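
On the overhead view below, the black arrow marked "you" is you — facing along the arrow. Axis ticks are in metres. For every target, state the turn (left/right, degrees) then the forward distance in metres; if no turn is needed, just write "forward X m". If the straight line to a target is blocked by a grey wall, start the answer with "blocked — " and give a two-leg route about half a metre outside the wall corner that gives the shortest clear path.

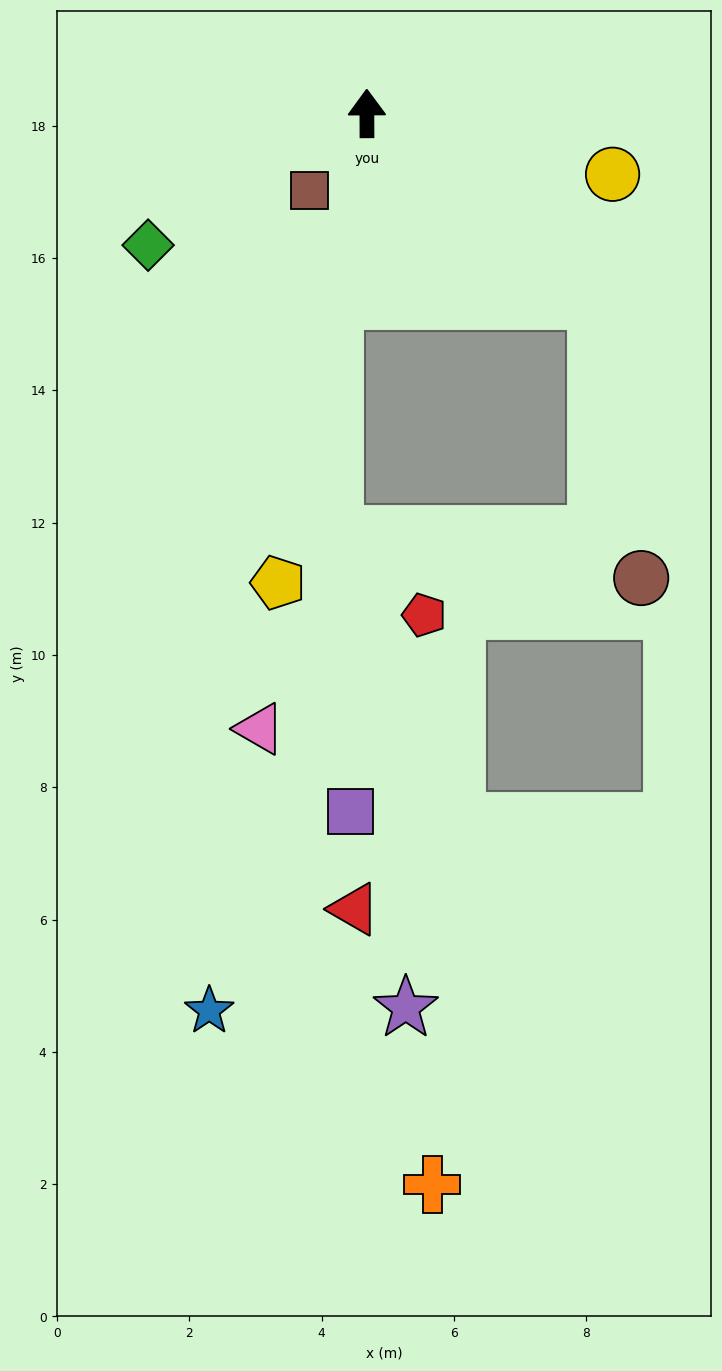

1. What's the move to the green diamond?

turn left 121°, forward 3.9 m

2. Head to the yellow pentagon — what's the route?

turn left 169°, forward 7.2 m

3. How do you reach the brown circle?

blocked — turn right 130°, forward 4.5 m, then turn right 41°, forward 4.2 m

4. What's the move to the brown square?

turn left 143°, forward 1.5 m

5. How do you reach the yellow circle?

turn right 104°, forward 3.8 m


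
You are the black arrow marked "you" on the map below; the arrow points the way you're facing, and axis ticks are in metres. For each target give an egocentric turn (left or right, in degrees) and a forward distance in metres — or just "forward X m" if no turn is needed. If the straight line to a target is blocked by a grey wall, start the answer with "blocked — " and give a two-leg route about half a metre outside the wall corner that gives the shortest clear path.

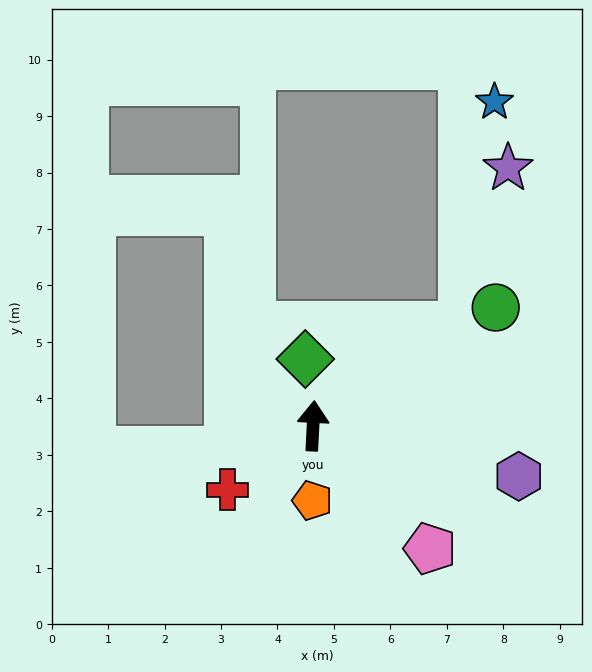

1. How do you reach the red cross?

turn left 130°, forward 1.9 m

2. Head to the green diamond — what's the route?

turn left 10°, forward 1.2 m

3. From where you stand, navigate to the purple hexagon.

turn right 101°, forward 3.8 m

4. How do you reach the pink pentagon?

turn right 133°, forward 3.0 m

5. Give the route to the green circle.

turn right 54°, forward 3.9 m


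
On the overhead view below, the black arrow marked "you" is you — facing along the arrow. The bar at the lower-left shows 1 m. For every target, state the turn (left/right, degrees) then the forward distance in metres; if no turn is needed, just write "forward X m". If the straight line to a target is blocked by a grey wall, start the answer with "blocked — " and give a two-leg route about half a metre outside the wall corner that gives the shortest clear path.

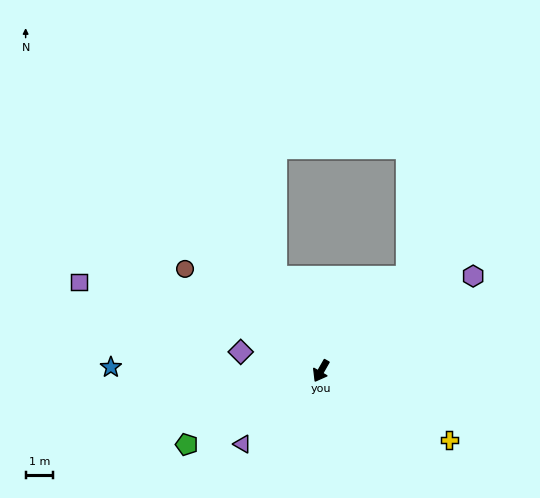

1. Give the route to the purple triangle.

turn right 17°, forward 3.9 m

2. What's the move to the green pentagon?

turn right 32°, forward 5.5 m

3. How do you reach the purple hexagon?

turn left 152°, forward 6.4 m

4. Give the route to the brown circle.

turn right 97°, forward 6.1 m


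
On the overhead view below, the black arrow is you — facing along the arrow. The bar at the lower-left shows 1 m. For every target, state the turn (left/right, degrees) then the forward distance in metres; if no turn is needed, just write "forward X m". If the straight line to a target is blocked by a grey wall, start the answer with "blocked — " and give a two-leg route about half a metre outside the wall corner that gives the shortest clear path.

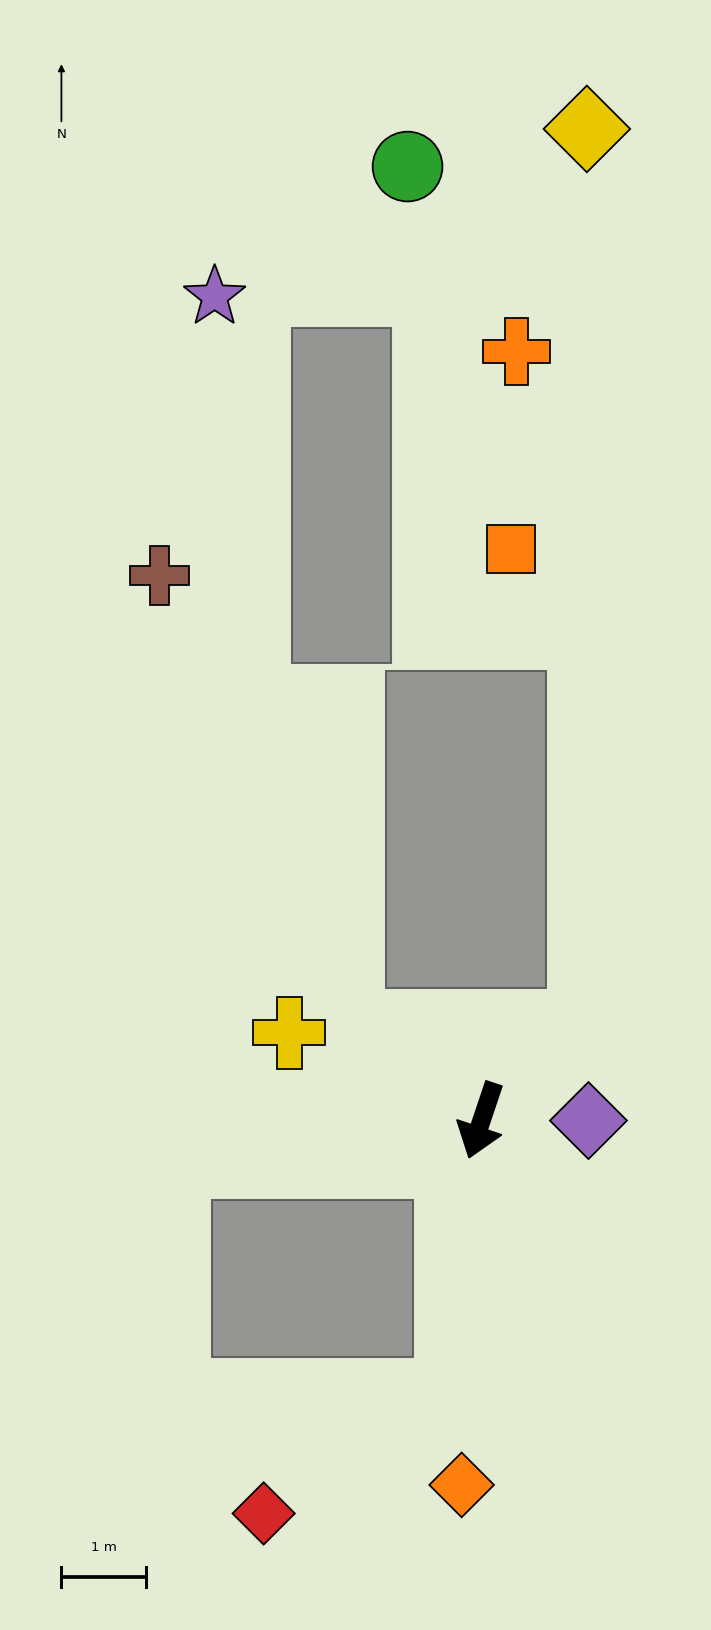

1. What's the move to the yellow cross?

turn right 96°, forward 2.5 m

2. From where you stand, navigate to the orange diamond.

turn left 15°, forward 4.3 m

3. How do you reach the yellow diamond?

blocked — turn left 151°, forward 1.6 m, then turn left 47°, forward 10.6 m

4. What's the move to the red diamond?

blocked — turn left 12°, forward 3.3 m, then turn right 51°, forward 2.6 m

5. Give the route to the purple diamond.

turn left 109°, forward 1.3 m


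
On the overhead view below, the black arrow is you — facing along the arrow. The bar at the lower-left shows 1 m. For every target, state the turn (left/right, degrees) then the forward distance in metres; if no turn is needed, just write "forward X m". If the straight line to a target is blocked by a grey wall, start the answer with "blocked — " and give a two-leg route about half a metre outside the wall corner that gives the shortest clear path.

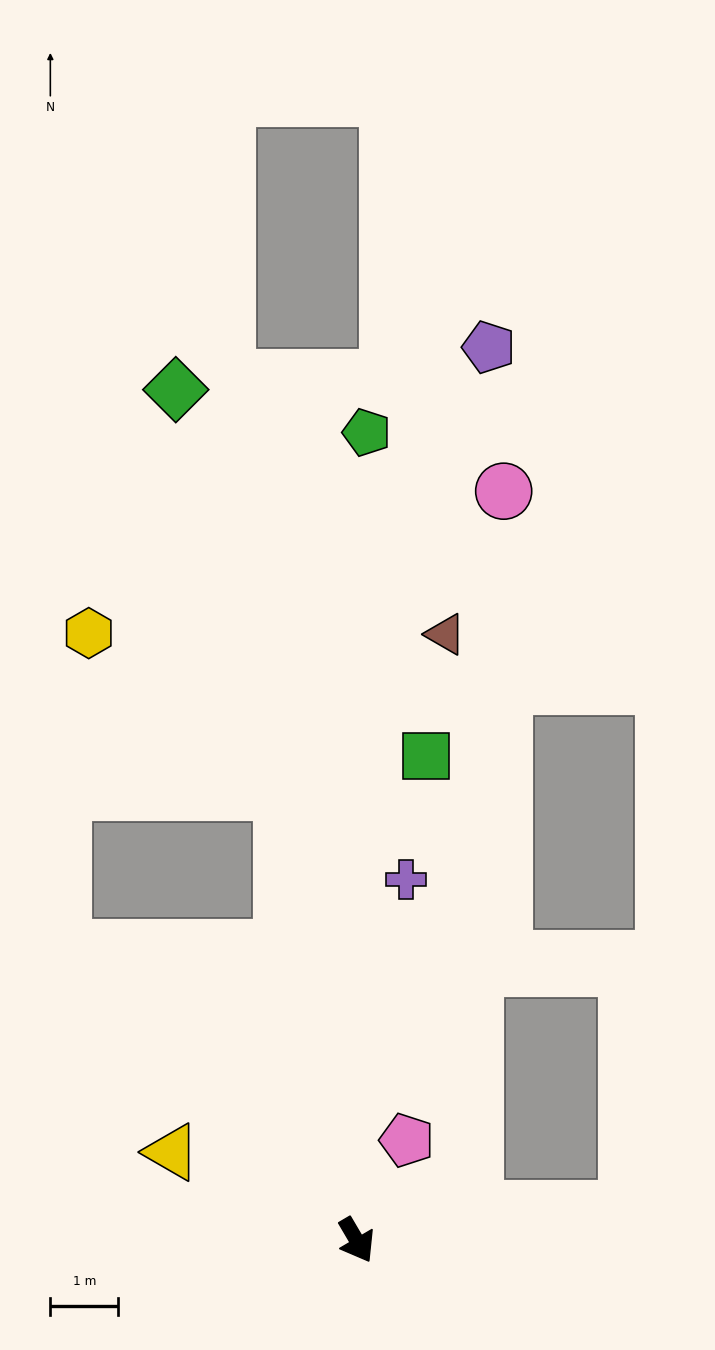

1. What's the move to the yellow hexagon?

blocked — turn left 159°, forward 6.7 m, then turn left 41°, forward 3.7 m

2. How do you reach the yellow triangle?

turn right 146°, forward 3.0 m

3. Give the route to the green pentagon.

turn left 149°, forward 11.9 m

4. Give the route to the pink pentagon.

turn left 123°, forward 1.7 m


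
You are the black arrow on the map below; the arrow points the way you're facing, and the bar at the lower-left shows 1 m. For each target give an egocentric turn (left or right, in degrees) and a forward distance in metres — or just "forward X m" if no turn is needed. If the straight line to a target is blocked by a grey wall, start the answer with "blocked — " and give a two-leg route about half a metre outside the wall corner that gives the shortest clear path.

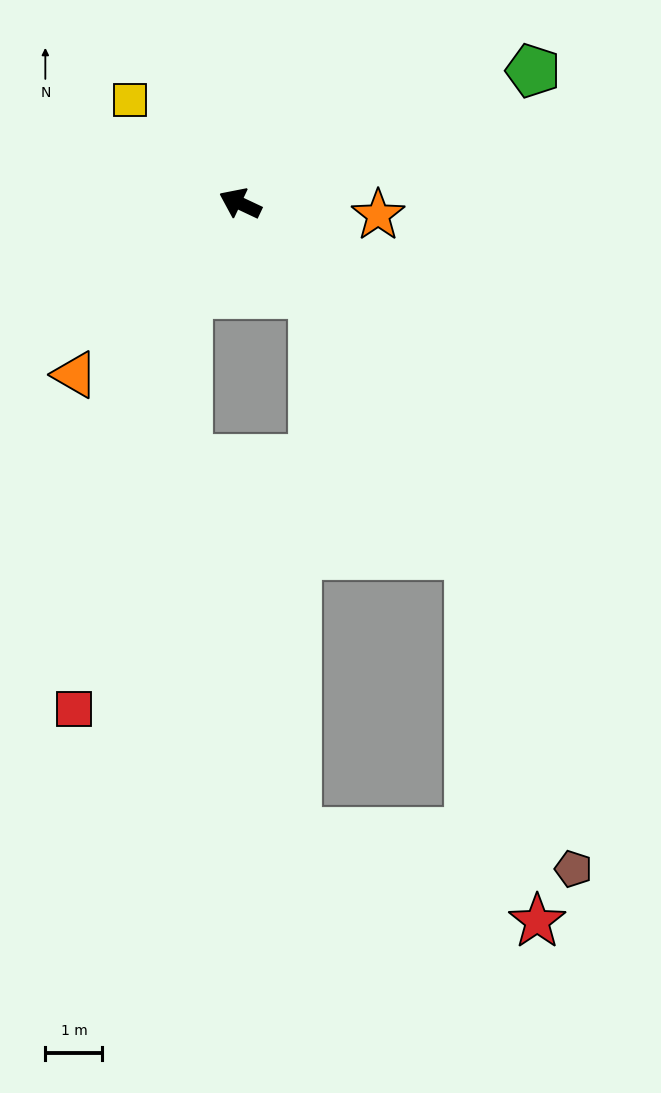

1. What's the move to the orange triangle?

turn left 71°, forward 4.2 m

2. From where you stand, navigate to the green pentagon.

turn right 130°, forward 5.6 m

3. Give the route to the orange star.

turn right 160°, forward 2.4 m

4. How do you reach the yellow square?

turn right 18°, forward 2.6 m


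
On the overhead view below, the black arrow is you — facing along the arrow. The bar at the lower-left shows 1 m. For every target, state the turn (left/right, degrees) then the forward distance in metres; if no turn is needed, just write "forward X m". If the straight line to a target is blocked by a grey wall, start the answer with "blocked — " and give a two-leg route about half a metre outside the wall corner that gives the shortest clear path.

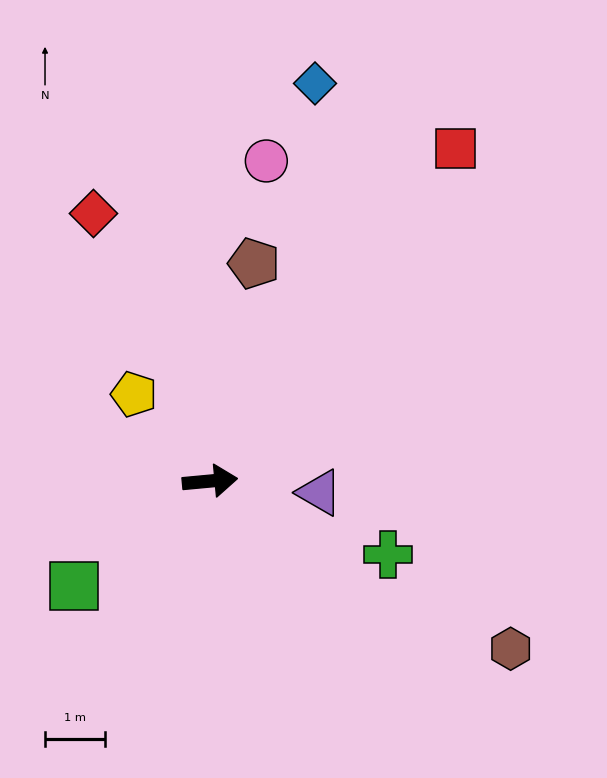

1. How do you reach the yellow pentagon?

turn left 126°, forward 1.9 m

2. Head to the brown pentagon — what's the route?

turn left 73°, forward 3.7 m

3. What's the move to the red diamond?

turn left 108°, forward 4.9 m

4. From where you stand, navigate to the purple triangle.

turn right 11°, forward 1.8 m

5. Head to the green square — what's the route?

turn right 148°, forward 2.9 m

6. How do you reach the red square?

turn left 48°, forward 6.9 m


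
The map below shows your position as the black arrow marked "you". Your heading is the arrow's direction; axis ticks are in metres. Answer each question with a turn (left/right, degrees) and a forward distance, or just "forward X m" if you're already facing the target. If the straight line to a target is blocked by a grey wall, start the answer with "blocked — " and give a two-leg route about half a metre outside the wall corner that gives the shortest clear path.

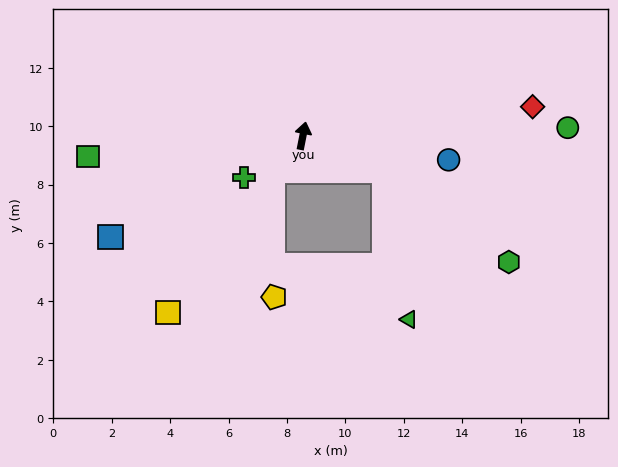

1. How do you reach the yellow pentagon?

blocked — turn left 151°, forward 1.6 m, then turn left 41°, forward 4.3 m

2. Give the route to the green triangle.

blocked — turn right 102°, forward 3.0 m, then turn right 58°, forward 5.1 m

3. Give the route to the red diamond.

turn right 72°, forward 7.9 m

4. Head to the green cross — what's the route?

turn left 137°, forward 2.5 m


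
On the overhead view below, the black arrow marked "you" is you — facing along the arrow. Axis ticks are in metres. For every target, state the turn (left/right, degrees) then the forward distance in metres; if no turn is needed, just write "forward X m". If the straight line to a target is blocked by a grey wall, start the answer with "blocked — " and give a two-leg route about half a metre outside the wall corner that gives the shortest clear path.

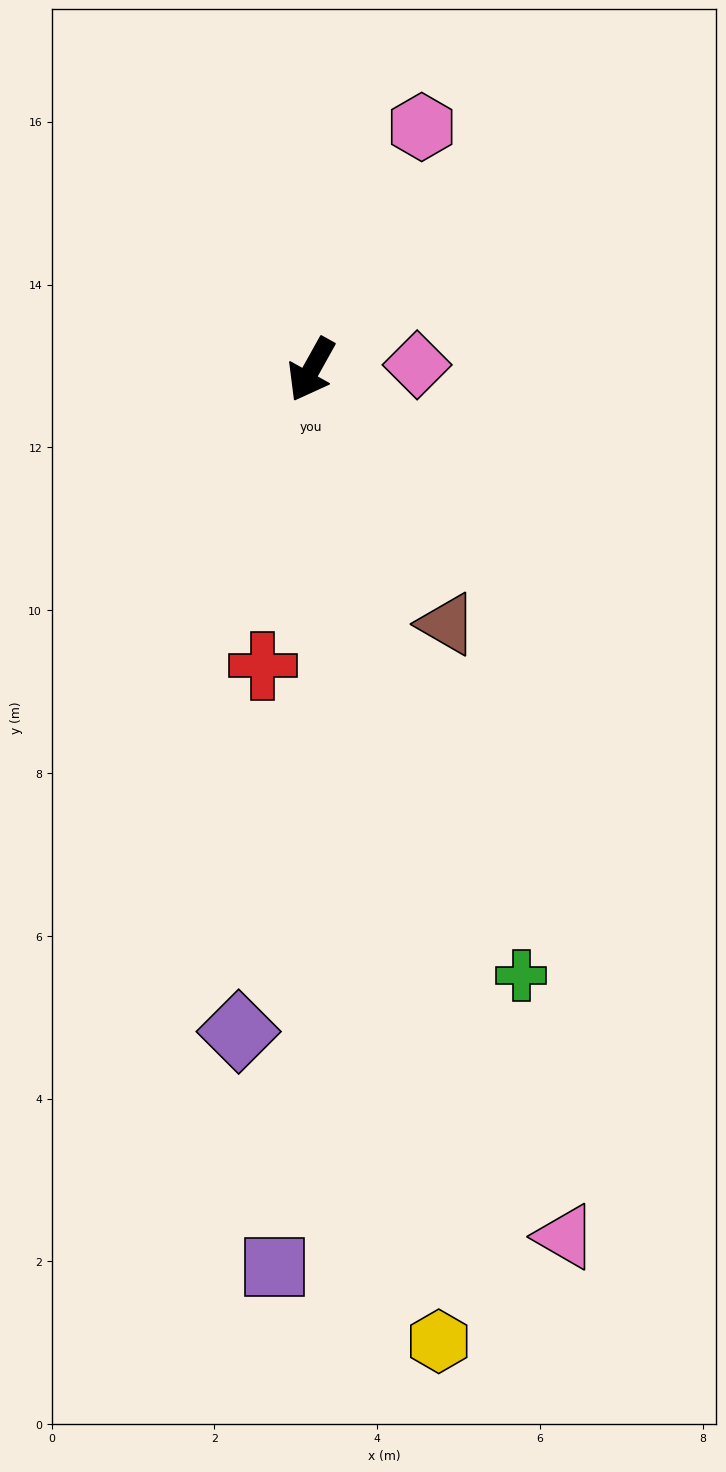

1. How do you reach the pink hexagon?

turn right 175°, forward 3.3 m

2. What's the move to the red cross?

turn left 20°, forward 3.7 m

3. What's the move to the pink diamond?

turn left 122°, forward 1.3 m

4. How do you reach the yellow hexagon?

turn left 37°, forward 12.0 m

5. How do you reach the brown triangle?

turn left 57°, forward 3.5 m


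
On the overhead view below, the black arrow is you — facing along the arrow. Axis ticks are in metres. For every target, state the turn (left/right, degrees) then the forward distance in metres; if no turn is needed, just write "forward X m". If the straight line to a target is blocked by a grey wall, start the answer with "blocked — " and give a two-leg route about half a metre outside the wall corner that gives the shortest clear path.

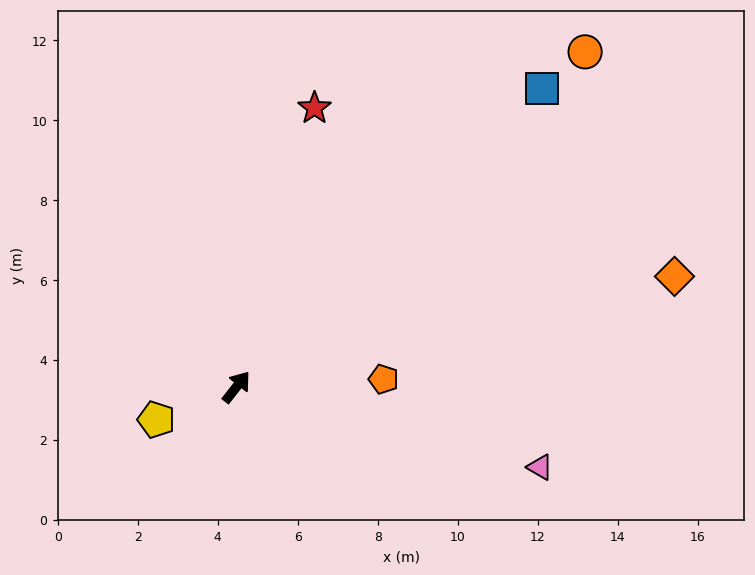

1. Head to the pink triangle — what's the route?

turn right 67°, forward 7.8 m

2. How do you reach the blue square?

turn right 7°, forward 10.7 m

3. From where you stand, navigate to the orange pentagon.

turn right 49°, forward 3.7 m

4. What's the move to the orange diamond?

turn right 38°, forward 11.3 m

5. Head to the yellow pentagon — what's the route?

turn left 150°, forward 2.2 m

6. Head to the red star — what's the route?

turn left 23°, forward 7.2 m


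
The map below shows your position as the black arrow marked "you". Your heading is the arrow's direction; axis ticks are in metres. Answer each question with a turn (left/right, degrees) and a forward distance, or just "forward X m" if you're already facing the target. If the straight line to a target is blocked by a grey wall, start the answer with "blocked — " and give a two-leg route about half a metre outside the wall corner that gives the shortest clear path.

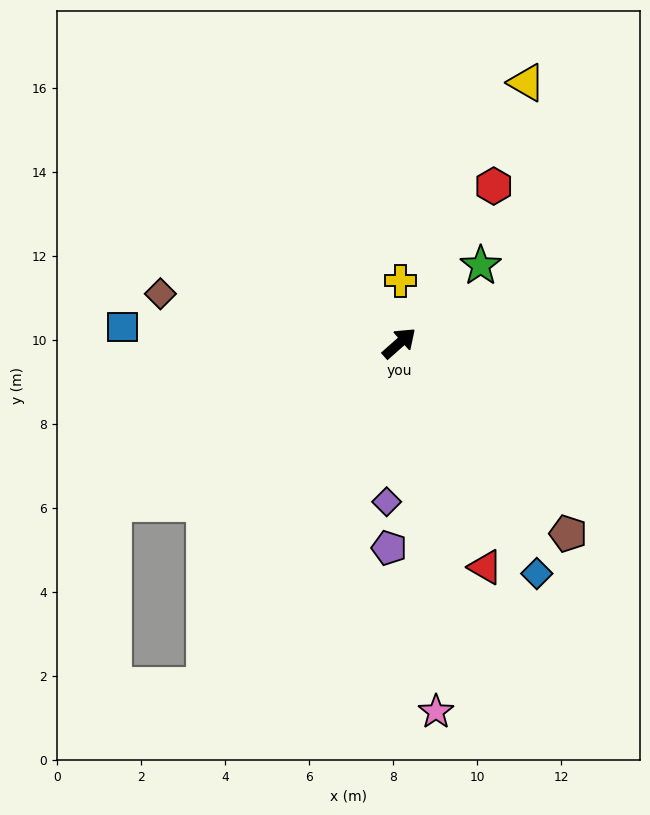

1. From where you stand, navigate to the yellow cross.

turn left 47°, forward 1.5 m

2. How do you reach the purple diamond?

turn right 136°, forward 3.8 m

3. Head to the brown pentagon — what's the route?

turn right 90°, forward 6.1 m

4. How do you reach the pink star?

turn right 126°, forward 8.8 m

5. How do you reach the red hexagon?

turn left 17°, forward 4.4 m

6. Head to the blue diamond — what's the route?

turn right 101°, forward 6.4 m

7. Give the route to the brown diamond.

turn left 127°, forward 5.8 m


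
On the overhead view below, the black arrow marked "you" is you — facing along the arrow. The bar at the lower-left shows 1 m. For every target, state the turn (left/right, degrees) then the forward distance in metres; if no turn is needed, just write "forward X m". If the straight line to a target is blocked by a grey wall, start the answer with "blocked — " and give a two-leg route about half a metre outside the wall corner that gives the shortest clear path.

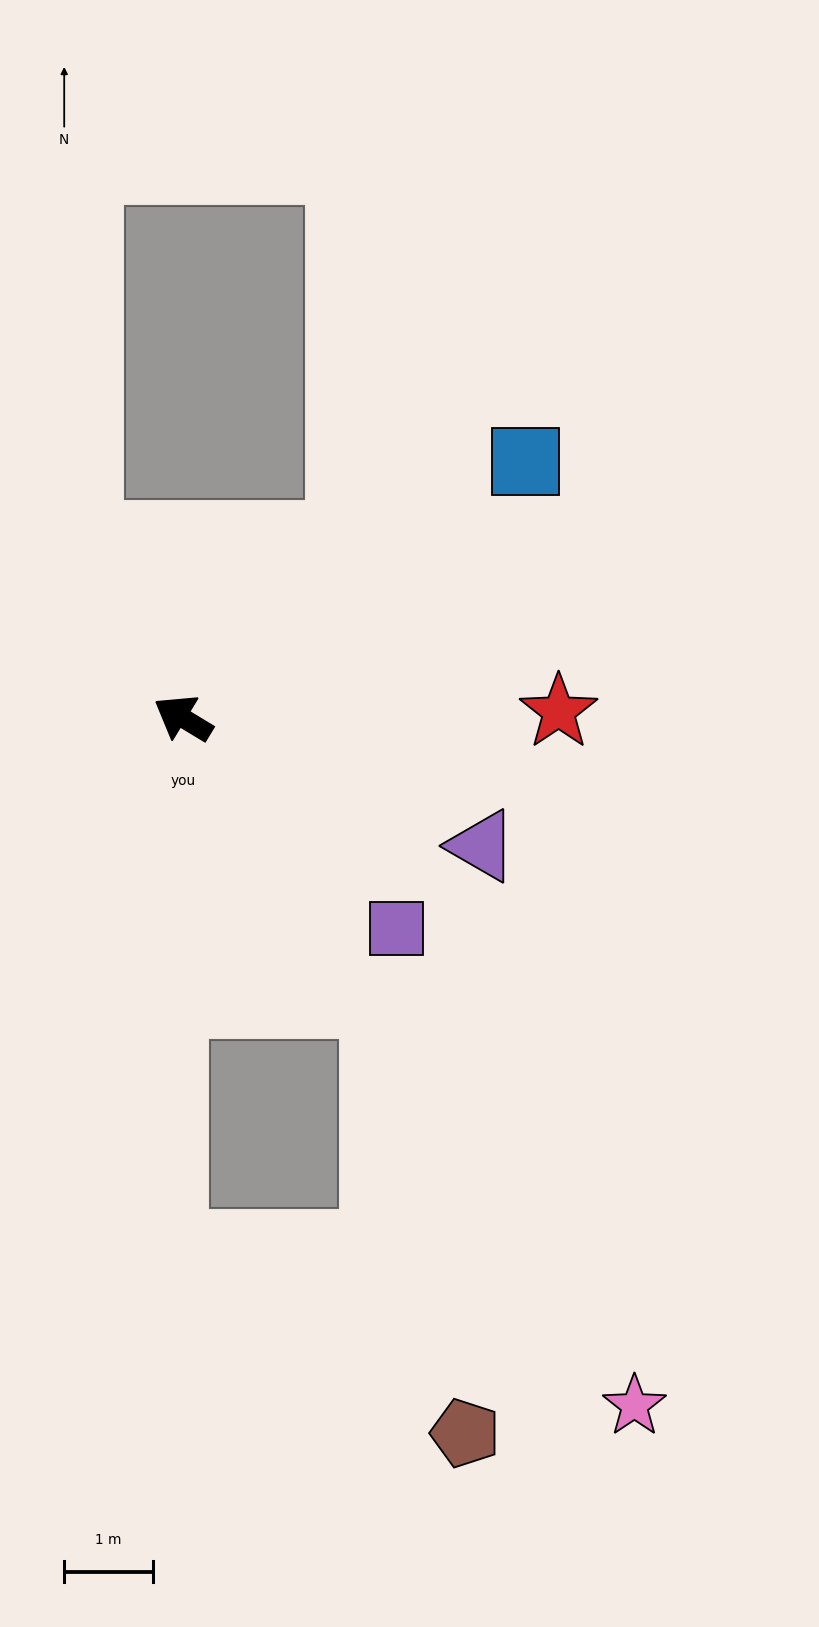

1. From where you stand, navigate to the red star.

turn right 148°, forward 4.2 m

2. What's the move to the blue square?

turn right 112°, forward 4.8 m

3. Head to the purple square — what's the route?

turn left 167°, forward 3.4 m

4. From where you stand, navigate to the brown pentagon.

blocked — turn left 156°, forward 3.9 m, then turn right 23°, forward 5.0 m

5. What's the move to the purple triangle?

turn right 172°, forward 3.7 m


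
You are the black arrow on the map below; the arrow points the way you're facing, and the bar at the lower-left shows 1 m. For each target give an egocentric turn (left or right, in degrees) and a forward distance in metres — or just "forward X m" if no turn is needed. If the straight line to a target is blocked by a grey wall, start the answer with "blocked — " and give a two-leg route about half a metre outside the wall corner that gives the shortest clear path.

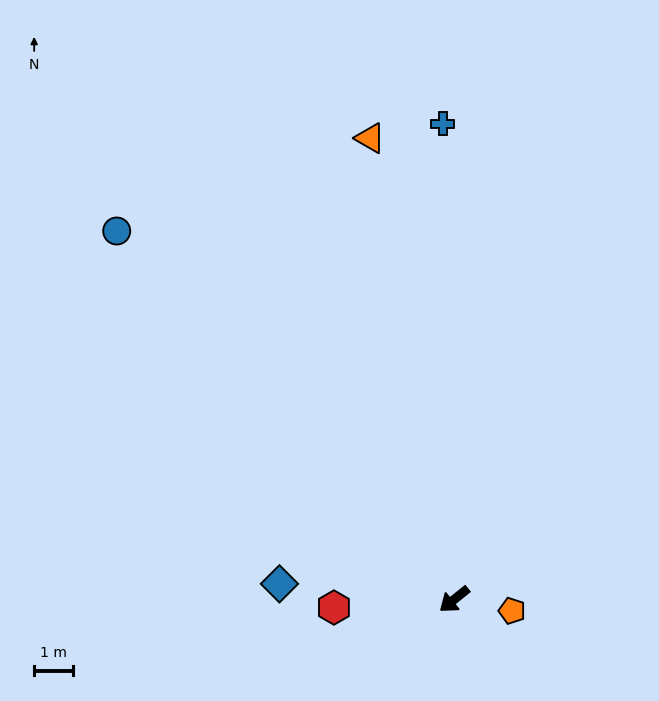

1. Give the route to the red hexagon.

turn right 35°, forward 3.1 m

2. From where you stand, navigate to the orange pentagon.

turn left 130°, forward 1.5 m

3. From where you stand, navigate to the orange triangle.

turn right 118°, forward 12.2 m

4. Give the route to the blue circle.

turn right 86°, forward 13.0 m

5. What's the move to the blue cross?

turn right 127°, forward 12.4 m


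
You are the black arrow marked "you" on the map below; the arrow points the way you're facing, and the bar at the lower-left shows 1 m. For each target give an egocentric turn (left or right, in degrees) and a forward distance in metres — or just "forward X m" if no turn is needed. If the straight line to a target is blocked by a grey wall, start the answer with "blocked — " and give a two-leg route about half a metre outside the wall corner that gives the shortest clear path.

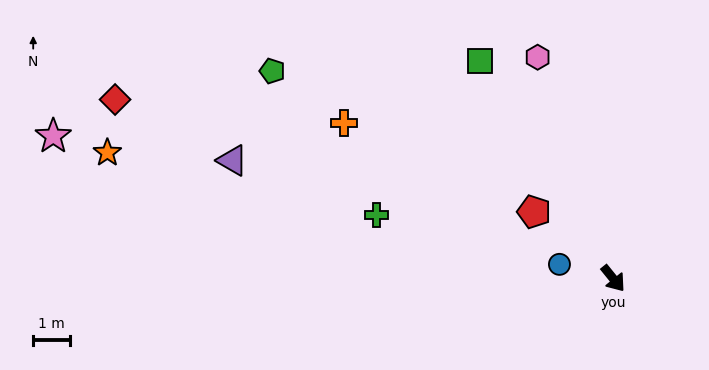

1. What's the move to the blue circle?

turn right 144°, forward 1.5 m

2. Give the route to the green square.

turn left 173°, forward 6.9 m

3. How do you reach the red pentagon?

turn right 169°, forward 2.8 m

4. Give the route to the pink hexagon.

turn left 160°, forward 6.3 m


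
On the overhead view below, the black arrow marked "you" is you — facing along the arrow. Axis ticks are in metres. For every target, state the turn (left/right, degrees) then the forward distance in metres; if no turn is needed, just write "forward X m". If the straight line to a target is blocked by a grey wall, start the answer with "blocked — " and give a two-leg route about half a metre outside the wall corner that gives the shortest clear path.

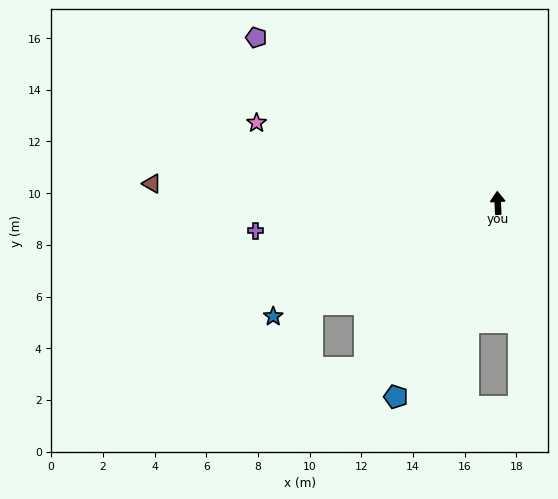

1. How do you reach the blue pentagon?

turn left 150°, forward 8.5 m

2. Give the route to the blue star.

turn left 114°, forward 9.7 m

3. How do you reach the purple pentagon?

turn left 53°, forward 11.3 m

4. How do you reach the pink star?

turn left 69°, forward 9.8 m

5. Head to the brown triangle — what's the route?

turn left 84°, forward 13.4 m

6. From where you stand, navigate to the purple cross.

turn left 94°, forward 9.4 m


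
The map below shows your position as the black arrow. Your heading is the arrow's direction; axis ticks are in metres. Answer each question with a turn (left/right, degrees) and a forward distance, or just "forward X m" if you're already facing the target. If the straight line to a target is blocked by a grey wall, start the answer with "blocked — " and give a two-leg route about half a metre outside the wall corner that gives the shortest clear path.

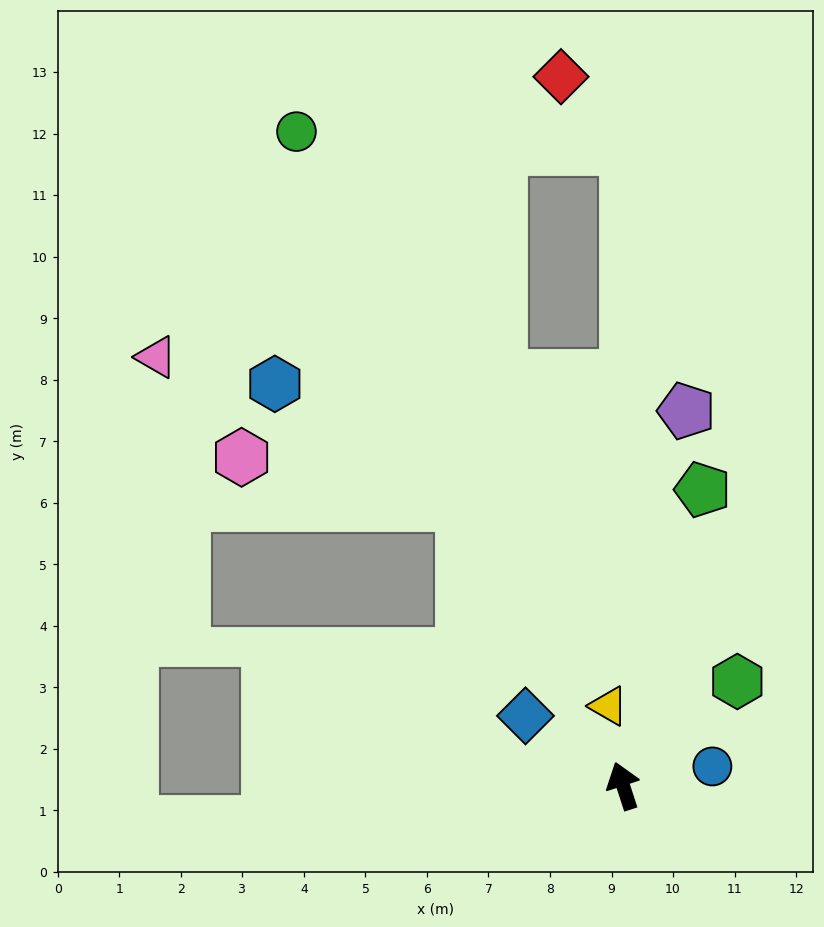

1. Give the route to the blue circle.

turn right 96°, forward 1.5 m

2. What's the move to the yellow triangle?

turn right 8°, forward 1.3 m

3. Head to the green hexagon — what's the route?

turn right 66°, forward 2.5 m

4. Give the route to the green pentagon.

turn right 33°, forward 5.0 m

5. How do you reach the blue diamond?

turn left 36°, forward 2.0 m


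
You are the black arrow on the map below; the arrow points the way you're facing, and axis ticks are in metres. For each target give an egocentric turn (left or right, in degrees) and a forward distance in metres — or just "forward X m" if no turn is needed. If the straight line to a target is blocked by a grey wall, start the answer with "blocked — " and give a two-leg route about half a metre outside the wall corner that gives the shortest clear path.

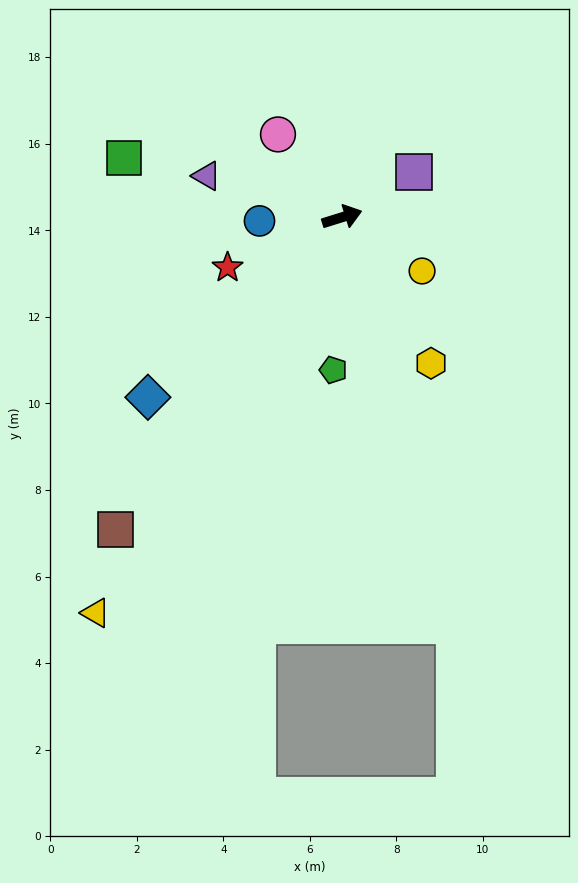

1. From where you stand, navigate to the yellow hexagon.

turn right 76°, forward 4.0 m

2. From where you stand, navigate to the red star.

turn right 174°, forward 2.9 m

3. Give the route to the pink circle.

turn left 110°, forward 2.4 m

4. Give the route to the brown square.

turn right 143°, forward 8.9 m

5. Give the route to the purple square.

turn left 15°, forward 2.0 m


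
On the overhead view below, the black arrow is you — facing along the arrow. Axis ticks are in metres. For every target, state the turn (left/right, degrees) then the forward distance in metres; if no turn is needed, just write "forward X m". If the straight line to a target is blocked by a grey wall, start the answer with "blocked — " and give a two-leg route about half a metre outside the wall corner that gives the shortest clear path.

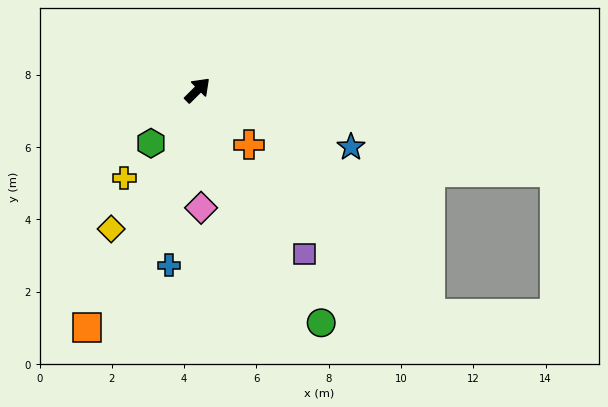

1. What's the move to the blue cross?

turn right 144°, forward 4.9 m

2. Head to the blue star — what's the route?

turn right 65°, forward 4.5 m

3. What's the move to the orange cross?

turn right 91°, forward 2.1 m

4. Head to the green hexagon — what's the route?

turn right 176°, forward 2.0 m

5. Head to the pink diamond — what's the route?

turn right 133°, forward 3.3 m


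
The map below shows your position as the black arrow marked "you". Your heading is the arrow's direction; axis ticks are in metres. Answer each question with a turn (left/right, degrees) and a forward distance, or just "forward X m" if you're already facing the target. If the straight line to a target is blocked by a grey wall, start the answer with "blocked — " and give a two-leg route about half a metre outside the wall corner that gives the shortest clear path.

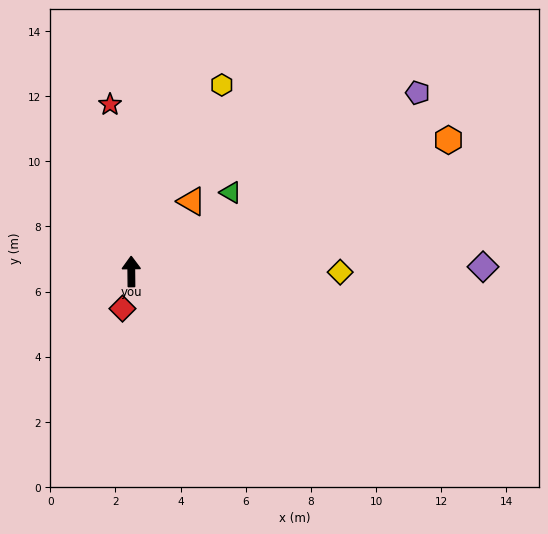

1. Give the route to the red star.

turn left 7°, forward 5.2 m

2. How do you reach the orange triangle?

turn right 41°, forward 2.8 m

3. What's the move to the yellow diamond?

turn right 91°, forward 6.4 m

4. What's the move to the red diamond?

turn left 166°, forward 1.2 m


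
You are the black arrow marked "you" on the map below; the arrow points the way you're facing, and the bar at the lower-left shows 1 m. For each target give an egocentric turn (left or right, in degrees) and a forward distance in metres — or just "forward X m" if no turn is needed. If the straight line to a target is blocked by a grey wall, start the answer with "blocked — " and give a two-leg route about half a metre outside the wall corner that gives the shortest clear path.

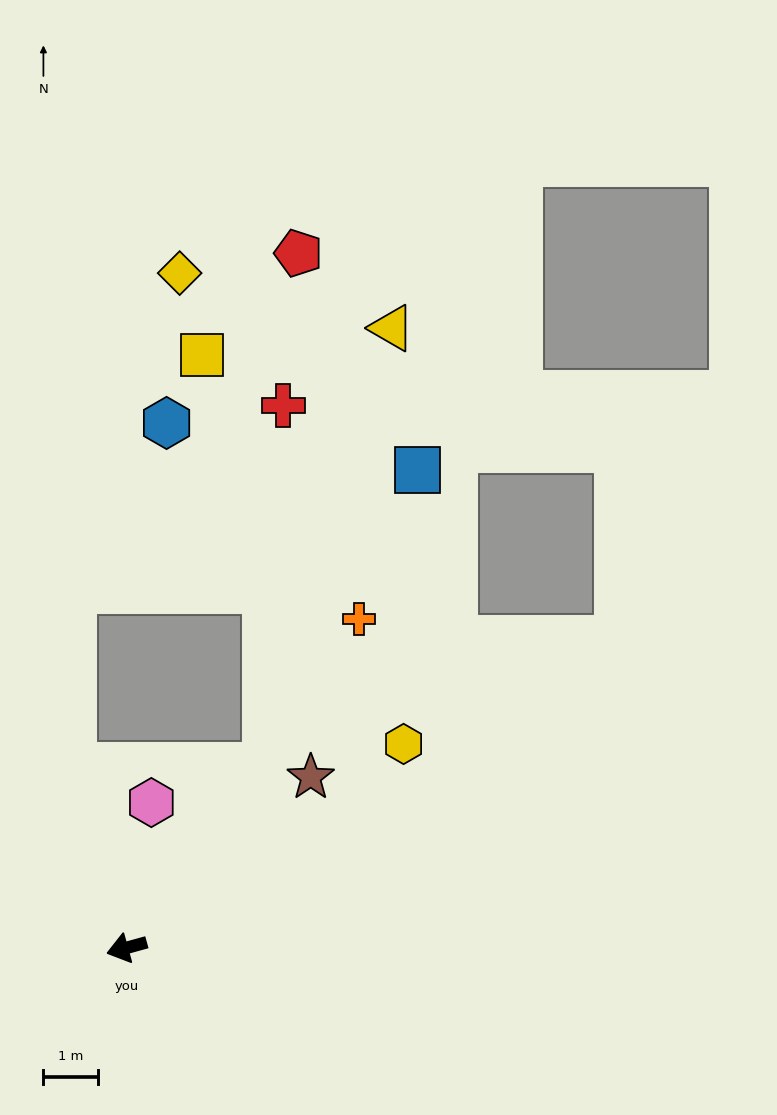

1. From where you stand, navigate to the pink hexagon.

turn right 115°, forward 2.7 m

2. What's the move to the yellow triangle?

blocked — turn right 143°, forward 4.2 m, then turn left 21°, forward 8.3 m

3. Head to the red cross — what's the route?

blocked — turn right 143°, forward 4.2 m, then turn left 35°, forward 6.6 m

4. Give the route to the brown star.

turn right 153°, forward 4.6 m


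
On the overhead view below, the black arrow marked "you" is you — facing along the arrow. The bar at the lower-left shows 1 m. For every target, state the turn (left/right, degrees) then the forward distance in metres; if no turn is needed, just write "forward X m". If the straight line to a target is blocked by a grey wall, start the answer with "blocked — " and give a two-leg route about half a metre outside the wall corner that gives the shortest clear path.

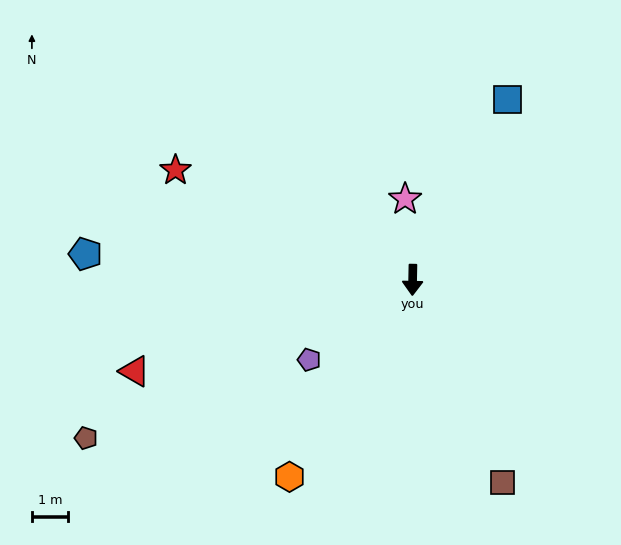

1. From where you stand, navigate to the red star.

turn right 114°, forward 7.2 m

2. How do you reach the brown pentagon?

turn right 63°, forward 10.0 m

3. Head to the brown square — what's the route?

turn left 25°, forward 6.1 m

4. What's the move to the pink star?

turn right 174°, forward 2.2 m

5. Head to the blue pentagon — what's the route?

turn right 93°, forward 9.1 m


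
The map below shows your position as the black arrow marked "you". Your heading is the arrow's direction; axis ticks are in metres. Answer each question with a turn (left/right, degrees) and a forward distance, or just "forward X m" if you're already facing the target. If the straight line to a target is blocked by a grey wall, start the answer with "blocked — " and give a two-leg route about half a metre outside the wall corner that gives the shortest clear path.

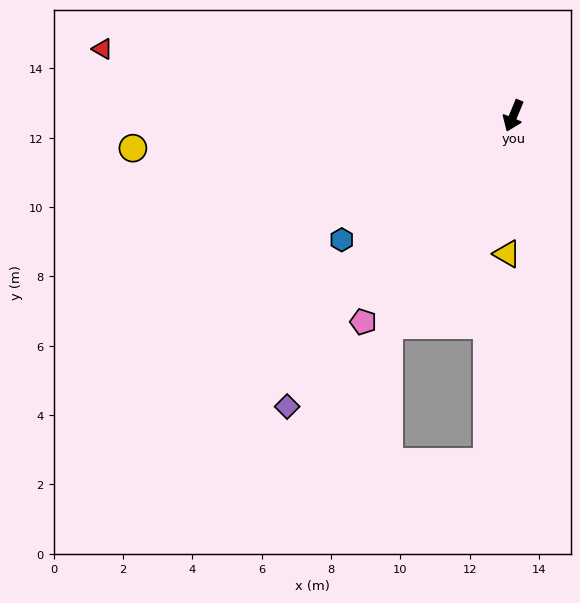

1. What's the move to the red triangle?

turn right 77°, forward 12.0 m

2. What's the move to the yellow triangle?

turn left 20°, forward 4.0 m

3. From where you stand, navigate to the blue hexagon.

turn right 32°, forward 6.1 m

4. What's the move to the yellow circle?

turn right 63°, forward 11.0 m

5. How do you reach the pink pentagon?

turn right 14°, forward 7.4 m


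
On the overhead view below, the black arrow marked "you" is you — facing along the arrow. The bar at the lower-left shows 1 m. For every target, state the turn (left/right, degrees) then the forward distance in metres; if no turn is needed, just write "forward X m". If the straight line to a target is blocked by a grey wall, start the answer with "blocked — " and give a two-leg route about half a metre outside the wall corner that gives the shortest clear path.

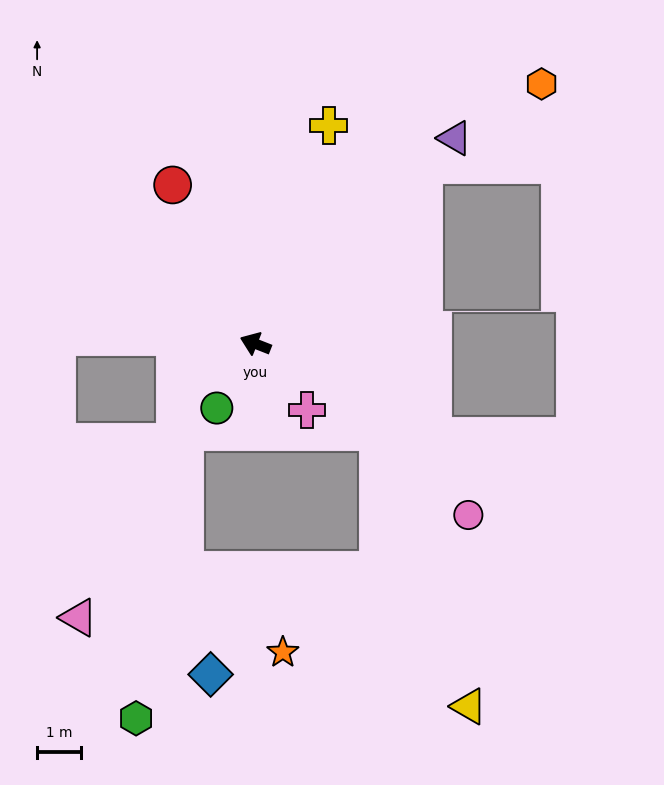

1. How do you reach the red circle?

turn right 41°, forward 4.1 m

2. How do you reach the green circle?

turn left 80°, forward 1.7 m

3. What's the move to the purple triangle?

turn right 113°, forward 6.6 m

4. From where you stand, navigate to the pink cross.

turn left 149°, forward 1.9 m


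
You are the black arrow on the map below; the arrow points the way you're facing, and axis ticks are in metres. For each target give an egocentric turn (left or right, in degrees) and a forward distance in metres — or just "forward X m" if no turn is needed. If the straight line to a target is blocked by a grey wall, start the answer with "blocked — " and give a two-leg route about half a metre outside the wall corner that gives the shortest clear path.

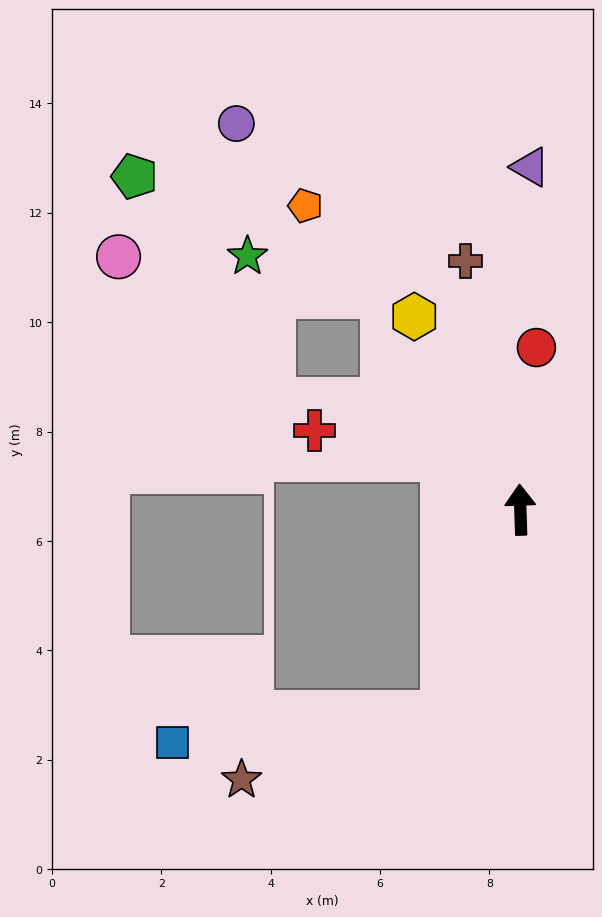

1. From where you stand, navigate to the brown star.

blocked — turn left 158°, forward 4.0 m, then turn right 52°, forward 3.9 m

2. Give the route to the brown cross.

turn left 11°, forward 4.7 m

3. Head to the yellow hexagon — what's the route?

turn left 27°, forward 4.0 m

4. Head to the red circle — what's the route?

turn right 8°, forward 3.0 m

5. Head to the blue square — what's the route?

blocked — turn left 158°, forward 4.0 m, then turn right 64°, forward 5.0 m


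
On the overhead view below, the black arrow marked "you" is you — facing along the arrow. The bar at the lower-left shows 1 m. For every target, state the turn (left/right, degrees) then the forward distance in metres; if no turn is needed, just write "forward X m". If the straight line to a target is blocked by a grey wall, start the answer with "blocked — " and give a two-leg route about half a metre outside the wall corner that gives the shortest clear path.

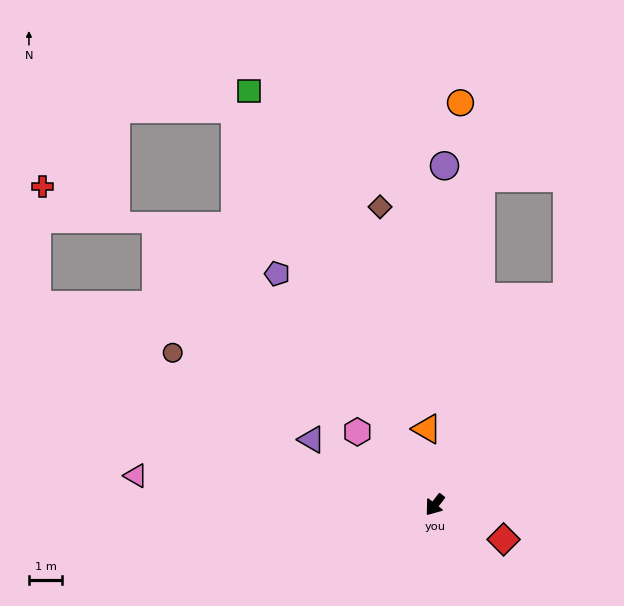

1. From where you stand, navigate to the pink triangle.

turn right 58°, forward 9.1 m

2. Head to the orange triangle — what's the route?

turn right 136°, forward 2.3 m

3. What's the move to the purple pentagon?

turn right 108°, forward 8.5 m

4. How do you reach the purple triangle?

turn right 80°, forward 4.2 m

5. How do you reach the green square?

turn right 118°, forward 13.8 m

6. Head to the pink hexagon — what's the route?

turn right 95°, forward 3.2 m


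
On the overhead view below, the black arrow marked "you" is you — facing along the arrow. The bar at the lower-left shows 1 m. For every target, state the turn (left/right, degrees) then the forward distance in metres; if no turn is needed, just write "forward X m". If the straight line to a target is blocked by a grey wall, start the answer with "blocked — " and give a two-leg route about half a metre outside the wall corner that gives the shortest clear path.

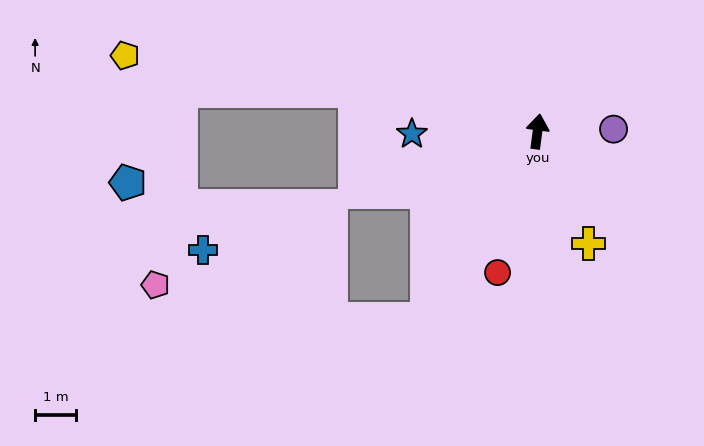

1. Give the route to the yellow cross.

turn right 148°, forward 3.0 m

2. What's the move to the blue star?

turn left 99°, forward 3.1 m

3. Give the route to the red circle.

turn left 172°, forward 3.6 m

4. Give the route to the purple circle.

turn right 81°, forward 1.9 m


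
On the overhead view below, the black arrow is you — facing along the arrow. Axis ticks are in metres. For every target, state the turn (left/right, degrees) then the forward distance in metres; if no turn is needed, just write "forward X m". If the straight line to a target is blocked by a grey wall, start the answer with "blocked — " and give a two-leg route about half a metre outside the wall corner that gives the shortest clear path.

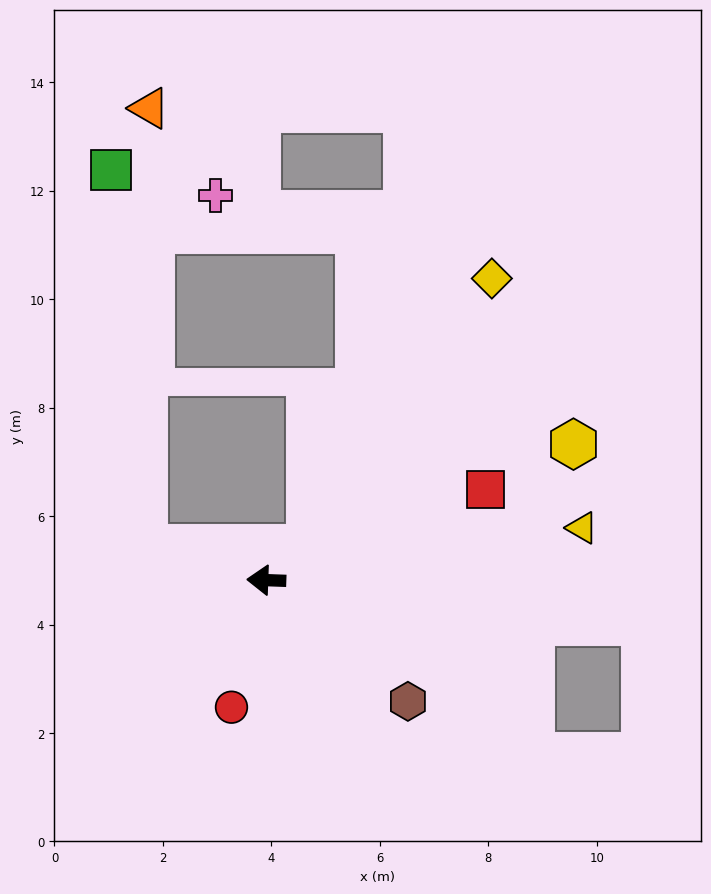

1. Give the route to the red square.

turn right 155°, forward 4.4 m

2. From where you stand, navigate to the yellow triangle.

turn right 169°, forward 5.9 m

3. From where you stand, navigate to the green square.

blocked — turn right 13°, forward 2.3 m, then turn right 70°, forward 7.0 m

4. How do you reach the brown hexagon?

turn left 141°, forward 3.4 m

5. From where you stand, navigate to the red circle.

turn left 77°, forward 2.4 m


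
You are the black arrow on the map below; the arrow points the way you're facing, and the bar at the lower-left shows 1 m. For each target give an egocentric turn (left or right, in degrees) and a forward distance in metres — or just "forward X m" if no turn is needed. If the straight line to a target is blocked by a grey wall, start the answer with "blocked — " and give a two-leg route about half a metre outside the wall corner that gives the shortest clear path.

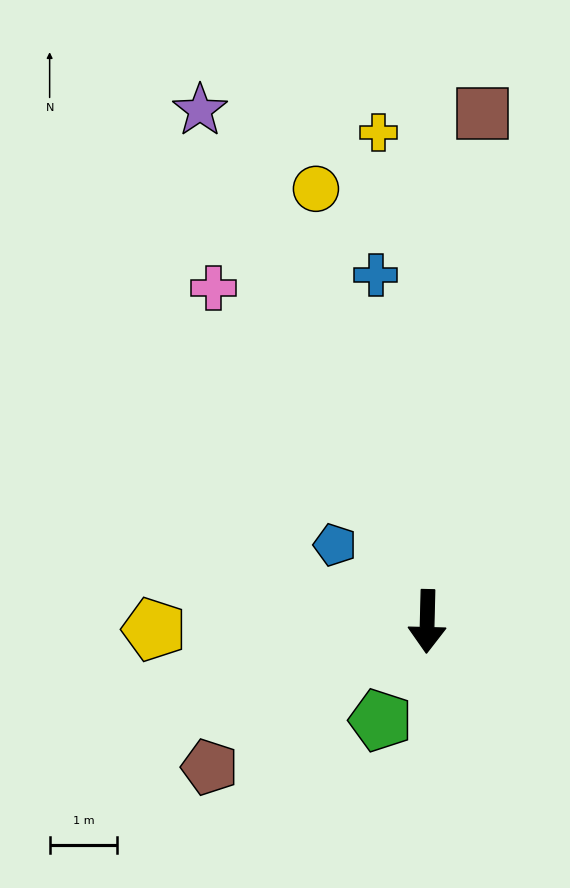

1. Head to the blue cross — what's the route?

turn right 170°, forward 5.2 m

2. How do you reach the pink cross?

turn right 146°, forward 5.9 m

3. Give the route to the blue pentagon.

turn right 128°, forward 1.8 m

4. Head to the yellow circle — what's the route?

turn right 164°, forward 6.6 m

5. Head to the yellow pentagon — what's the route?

turn right 87°, forward 4.0 m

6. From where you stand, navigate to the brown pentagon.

turn right 55°, forward 3.9 m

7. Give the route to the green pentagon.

turn right 24°, forward 1.6 m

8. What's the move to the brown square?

turn left 175°, forward 7.5 m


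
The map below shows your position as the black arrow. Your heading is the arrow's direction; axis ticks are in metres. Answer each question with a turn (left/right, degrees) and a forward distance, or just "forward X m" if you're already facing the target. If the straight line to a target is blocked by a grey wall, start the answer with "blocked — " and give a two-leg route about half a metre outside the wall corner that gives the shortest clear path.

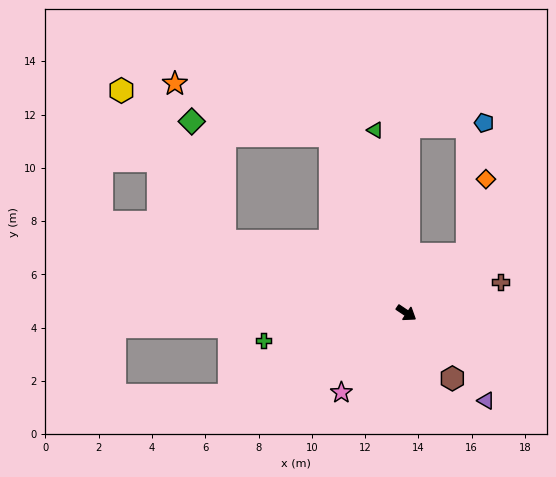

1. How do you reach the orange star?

blocked — turn left 147°, forward 7.2 m, then turn left 48°, forward 6.2 m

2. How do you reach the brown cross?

turn left 52°, forward 3.7 m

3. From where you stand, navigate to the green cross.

turn right 135°, forward 5.4 m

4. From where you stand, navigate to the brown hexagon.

turn right 21°, forward 3.0 m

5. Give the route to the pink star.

turn right 95°, forward 3.9 m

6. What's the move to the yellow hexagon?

blocked — turn right 168°, forward 7.3 m, then turn right 34°, forward 6.9 m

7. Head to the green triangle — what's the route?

turn left 134°, forward 7.0 m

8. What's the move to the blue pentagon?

blocked — turn left 123°, forward 7.0 m, then turn right 86°, forward 2.8 m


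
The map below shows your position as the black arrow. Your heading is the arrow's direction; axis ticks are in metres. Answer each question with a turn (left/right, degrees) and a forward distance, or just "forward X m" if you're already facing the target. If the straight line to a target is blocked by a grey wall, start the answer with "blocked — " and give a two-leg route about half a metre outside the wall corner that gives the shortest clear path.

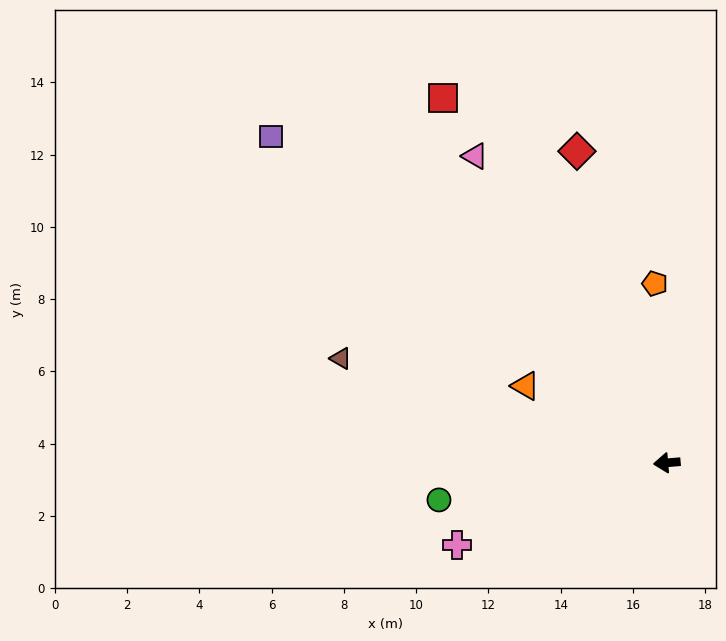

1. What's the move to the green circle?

turn left 4°, forward 6.4 m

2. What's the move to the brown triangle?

turn right 23°, forward 9.5 m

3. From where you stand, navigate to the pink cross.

turn left 16°, forward 6.2 m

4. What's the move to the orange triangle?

turn right 33°, forward 4.5 m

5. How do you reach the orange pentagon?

turn right 91°, forward 5.0 m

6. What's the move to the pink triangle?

turn right 63°, forward 10.0 m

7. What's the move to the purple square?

turn right 44°, forward 14.2 m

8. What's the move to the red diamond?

turn right 79°, forward 9.0 m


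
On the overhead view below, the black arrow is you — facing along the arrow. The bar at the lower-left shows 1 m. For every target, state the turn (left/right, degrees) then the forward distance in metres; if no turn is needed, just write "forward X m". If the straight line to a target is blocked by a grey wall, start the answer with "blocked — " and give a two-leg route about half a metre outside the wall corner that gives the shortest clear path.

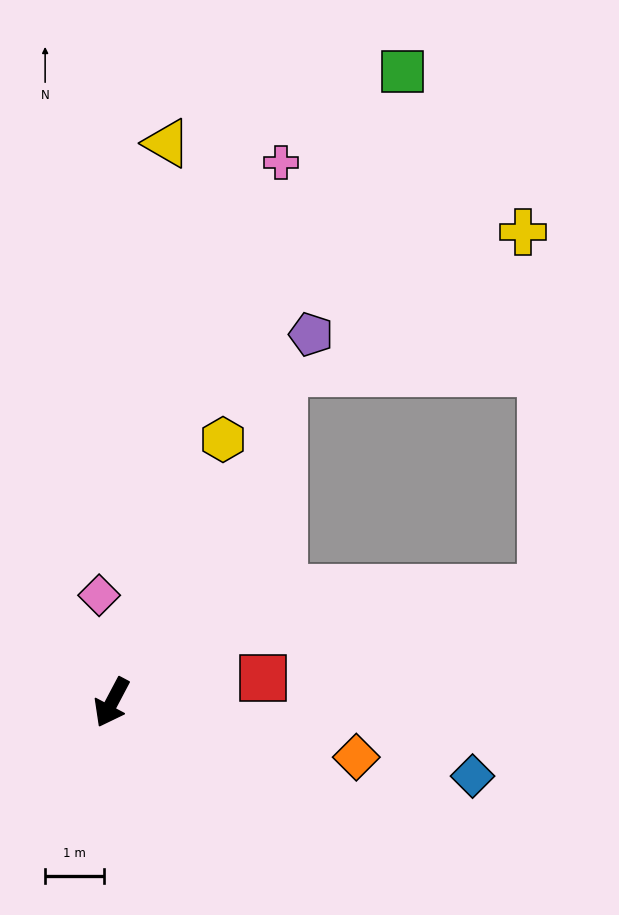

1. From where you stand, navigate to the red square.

turn left 127°, forward 2.6 m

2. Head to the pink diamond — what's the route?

turn right 145°, forward 1.8 m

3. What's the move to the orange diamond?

turn left 105°, forward 4.2 m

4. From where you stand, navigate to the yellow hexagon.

turn right 175°, forward 4.8 m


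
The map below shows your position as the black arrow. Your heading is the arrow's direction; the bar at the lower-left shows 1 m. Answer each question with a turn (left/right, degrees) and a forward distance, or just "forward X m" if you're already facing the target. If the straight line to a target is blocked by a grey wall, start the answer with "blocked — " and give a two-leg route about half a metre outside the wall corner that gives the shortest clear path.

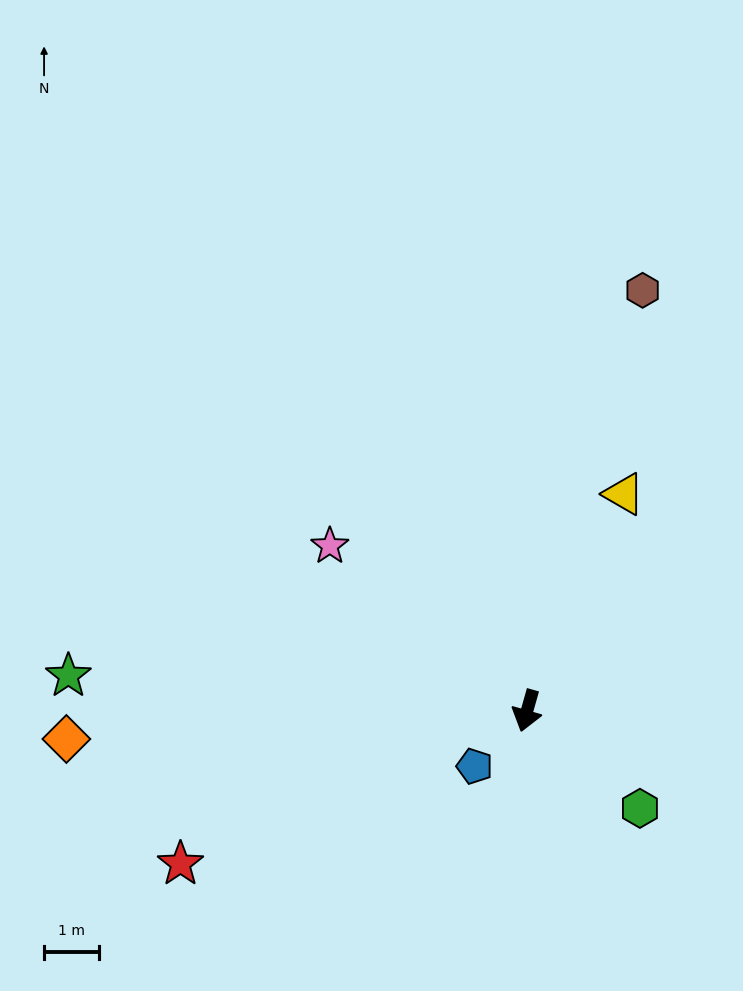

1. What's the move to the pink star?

turn right 114°, forward 4.7 m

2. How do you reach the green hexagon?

turn left 65°, forward 2.7 m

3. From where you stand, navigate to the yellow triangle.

turn left 172°, forward 4.3 m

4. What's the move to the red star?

turn right 50°, forward 6.9 m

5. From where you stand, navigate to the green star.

turn right 79°, forward 8.4 m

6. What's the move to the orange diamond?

turn right 71°, forward 8.4 m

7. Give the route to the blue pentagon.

turn right 28°, forward 1.4 m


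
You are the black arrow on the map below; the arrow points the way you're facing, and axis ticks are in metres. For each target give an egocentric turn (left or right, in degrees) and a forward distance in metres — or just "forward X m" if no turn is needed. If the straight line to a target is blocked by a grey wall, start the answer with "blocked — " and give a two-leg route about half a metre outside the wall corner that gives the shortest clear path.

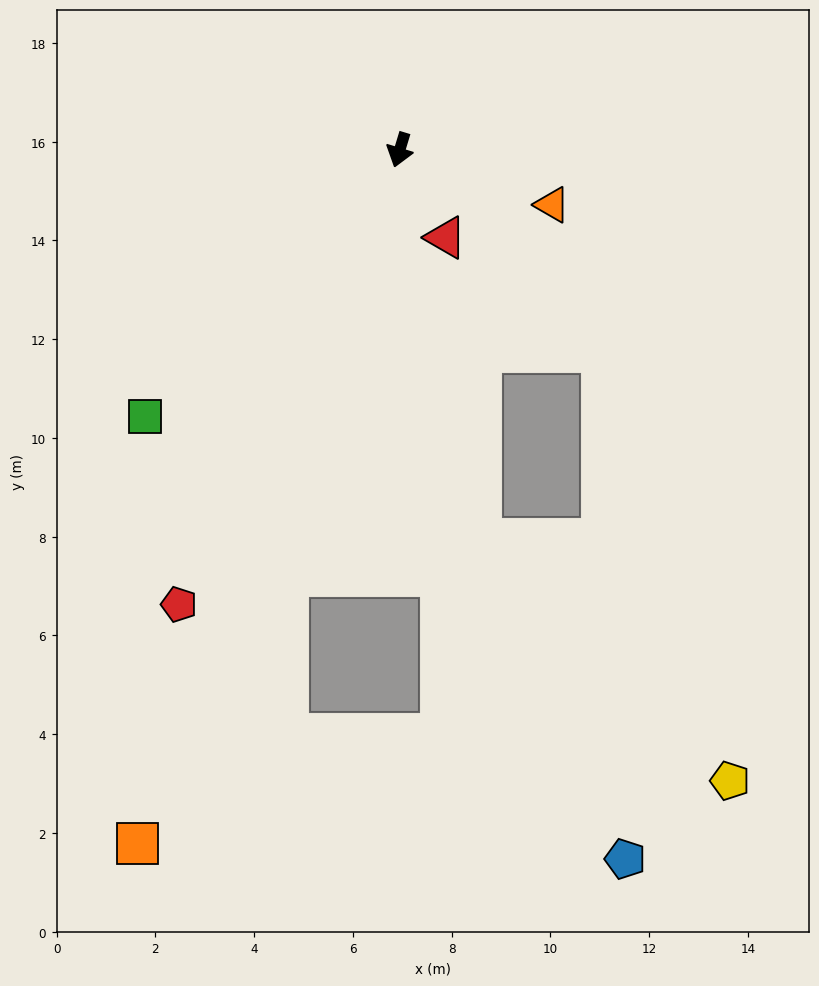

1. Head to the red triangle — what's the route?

turn left 45°, forward 2.0 m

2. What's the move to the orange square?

turn right 4°, forward 15.0 m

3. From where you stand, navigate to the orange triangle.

turn left 87°, forward 3.3 m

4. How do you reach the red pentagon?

turn right 9°, forward 10.2 m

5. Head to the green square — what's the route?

turn right 27°, forward 7.5 m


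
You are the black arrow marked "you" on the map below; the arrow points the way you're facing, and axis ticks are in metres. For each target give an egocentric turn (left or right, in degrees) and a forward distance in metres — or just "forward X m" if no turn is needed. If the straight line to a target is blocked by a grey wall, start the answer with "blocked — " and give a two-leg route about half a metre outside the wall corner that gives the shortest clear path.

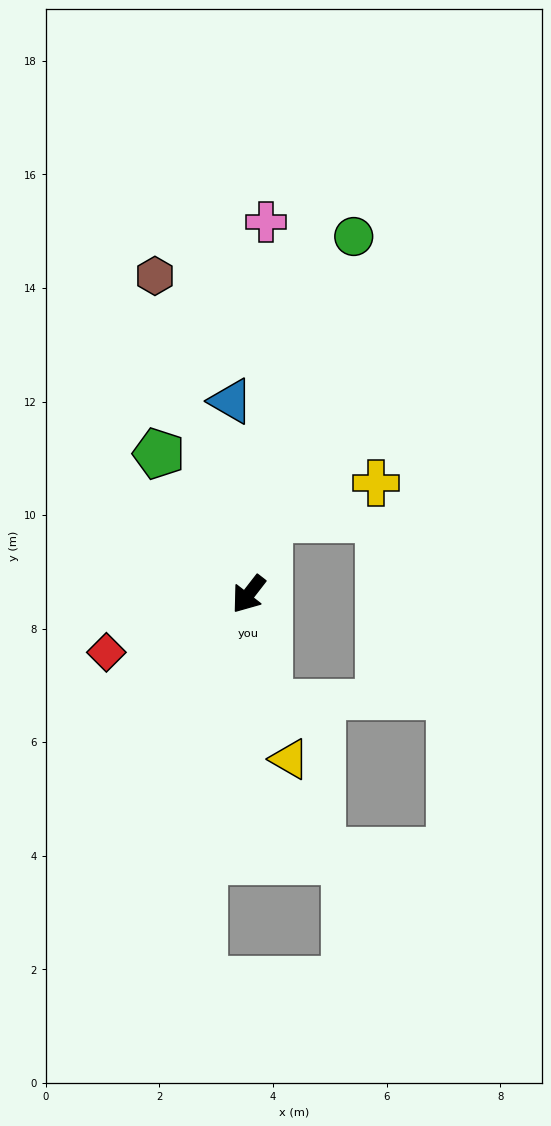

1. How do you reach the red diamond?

turn right 30°, forward 2.7 m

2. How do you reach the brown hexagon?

turn right 126°, forward 5.8 m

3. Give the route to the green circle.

turn right 159°, forward 6.6 m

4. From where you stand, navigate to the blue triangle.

turn right 137°, forward 3.4 m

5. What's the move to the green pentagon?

turn right 110°, forward 2.9 m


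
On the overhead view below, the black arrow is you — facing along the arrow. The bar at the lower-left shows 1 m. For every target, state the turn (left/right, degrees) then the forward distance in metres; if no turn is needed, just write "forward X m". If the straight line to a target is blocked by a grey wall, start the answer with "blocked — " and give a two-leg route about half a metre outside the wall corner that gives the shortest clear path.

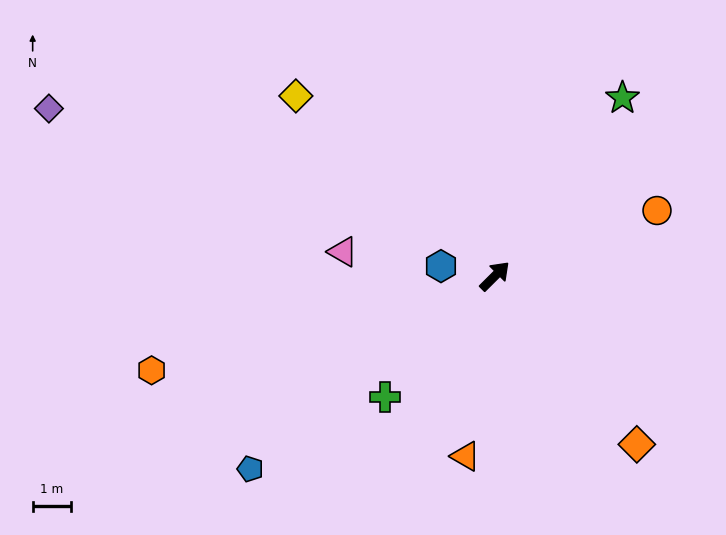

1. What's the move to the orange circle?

turn right 23°, forward 4.6 m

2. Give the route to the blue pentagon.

turn left 173°, forward 8.1 m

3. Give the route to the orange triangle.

turn right 144°, forward 4.8 m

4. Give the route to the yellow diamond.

turn left 93°, forward 7.0 m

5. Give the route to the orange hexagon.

turn left 150°, forward 9.3 m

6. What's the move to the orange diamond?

turn right 95°, forward 5.7 m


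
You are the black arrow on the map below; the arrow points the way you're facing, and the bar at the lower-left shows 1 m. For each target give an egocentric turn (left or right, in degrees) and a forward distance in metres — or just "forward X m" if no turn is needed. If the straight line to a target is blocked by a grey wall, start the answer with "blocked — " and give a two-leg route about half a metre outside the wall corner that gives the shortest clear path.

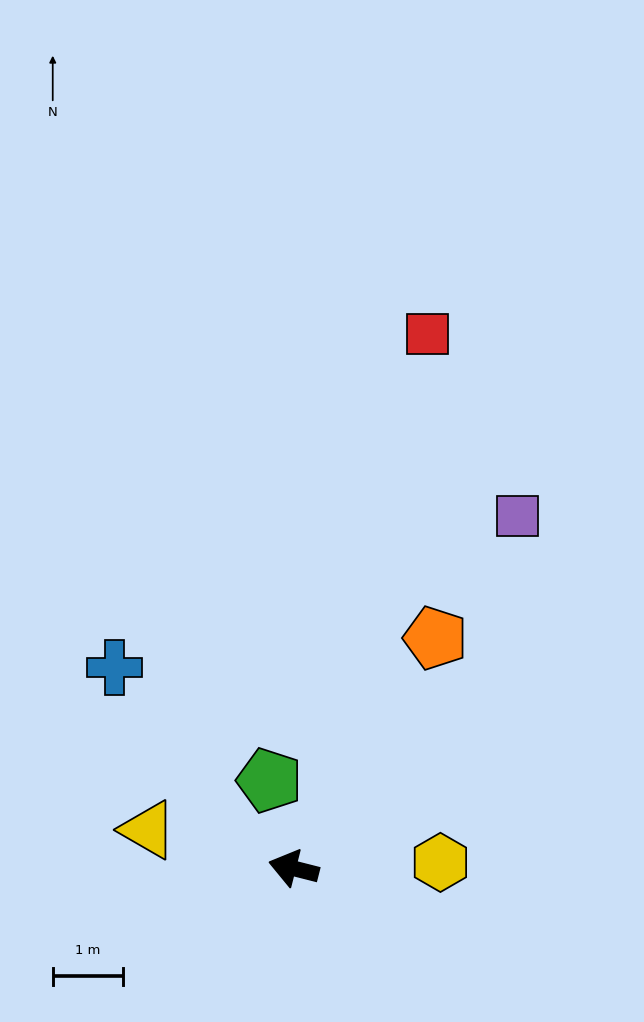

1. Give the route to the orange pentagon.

turn right 107°, forward 3.8 m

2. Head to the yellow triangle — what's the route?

forward 2.1 m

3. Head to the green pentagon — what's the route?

turn right 60°, forward 1.3 m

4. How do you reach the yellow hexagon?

turn right 163°, forward 2.1 m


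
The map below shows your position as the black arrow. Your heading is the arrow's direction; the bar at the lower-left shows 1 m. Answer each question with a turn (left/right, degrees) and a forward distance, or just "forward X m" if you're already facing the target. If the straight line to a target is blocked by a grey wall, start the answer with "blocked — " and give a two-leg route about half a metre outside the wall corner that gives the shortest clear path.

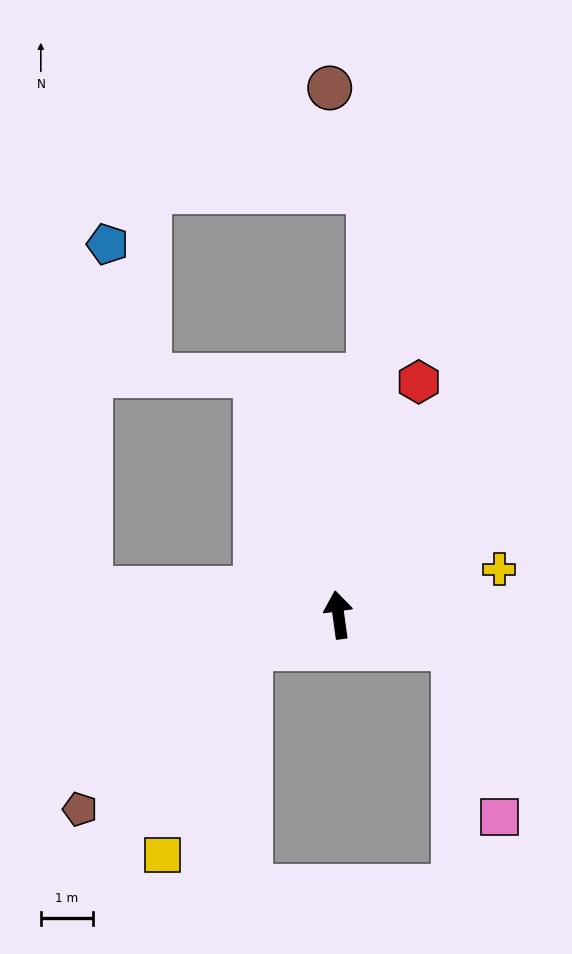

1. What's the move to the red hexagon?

turn right 27°, forward 4.7 m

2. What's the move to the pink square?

blocked — turn right 114°, forward 2.3 m, then turn right 58°, forward 3.4 m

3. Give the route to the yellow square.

blocked — turn left 103°, forward 1.8 m, then turn left 46°, forward 4.3 m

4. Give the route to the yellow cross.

turn right 82°, forward 3.2 m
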